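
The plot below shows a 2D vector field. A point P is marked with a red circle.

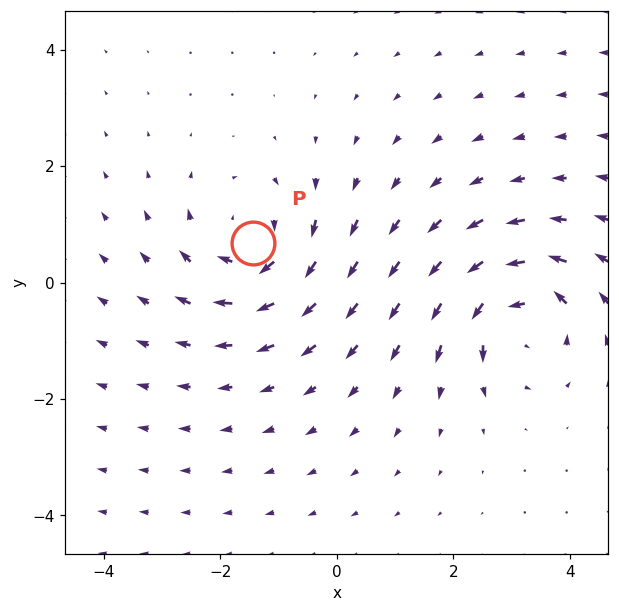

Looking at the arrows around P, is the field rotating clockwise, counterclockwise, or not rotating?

Near P at (-1.4, 0.7) the arrows circulate clockwise. The curl (z-component) there is about -4; negative curl means clockwise rotation.

clockwise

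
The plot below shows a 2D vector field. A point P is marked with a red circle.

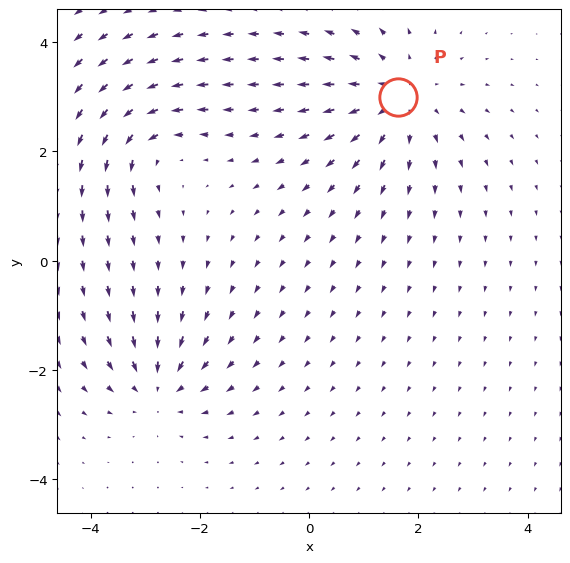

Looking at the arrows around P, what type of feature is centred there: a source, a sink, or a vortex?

At P (1.6, 3.0) the arrows spread outward. Divergence about +4, curl ≈0 — positive divergence with near-zero curl is a source.

source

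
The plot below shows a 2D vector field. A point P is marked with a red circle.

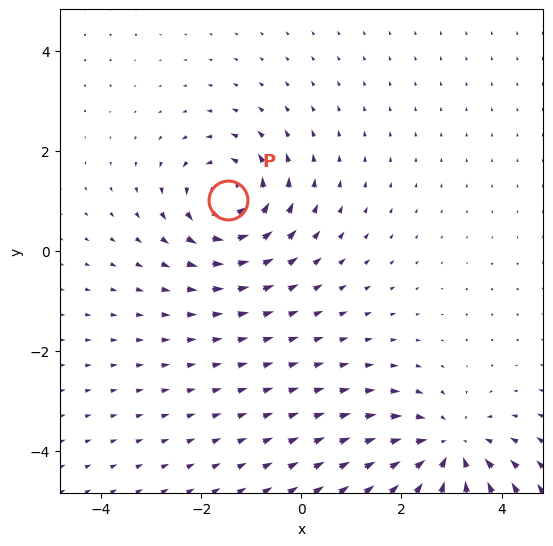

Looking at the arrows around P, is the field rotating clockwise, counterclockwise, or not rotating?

counterclockwise

Near P at (-1.5, 1.0) the arrows circulate counterclockwise. The curl (z-component) there is about +3; positive curl means counterclockwise rotation.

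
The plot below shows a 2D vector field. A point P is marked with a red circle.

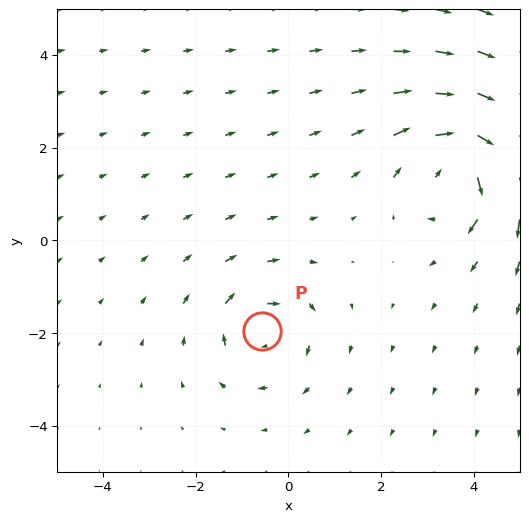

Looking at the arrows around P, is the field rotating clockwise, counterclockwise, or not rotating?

clockwise

Near P at (-0.6, -2.0) the arrows circulate clockwise. The curl (z-component) there is about -4; negative curl means clockwise rotation.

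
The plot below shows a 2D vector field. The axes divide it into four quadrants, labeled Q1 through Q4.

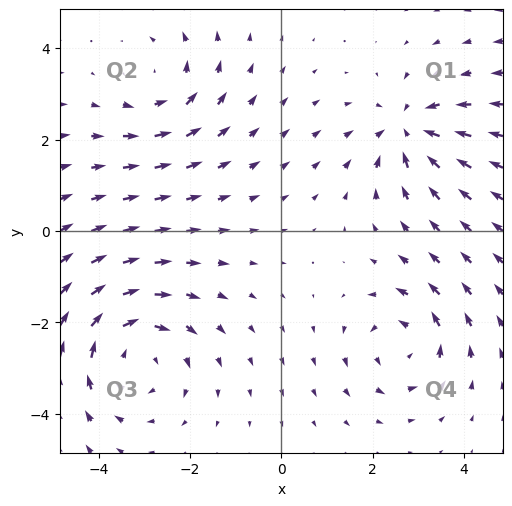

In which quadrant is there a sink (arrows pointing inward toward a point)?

Q1

The sink sits at approximately (2.8, 2.2), which lies in quadrant Q1. The divergence there is about -4, negative as expected for a sink.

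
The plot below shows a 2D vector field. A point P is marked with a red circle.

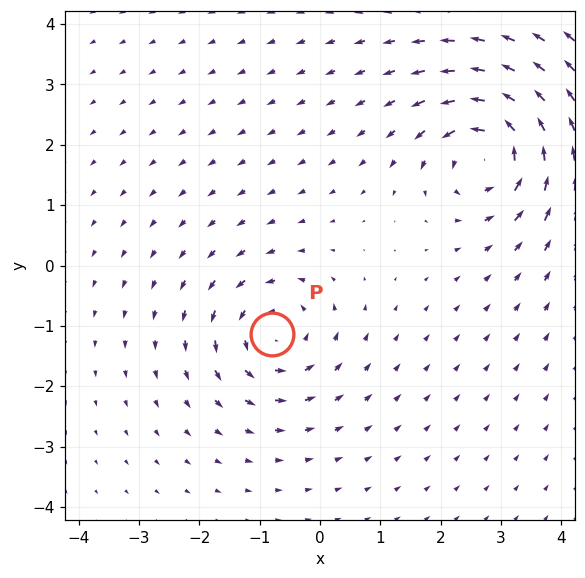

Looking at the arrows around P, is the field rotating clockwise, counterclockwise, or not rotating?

counterclockwise

Near P at (-0.8, -1.1) the arrows circulate counterclockwise. The curl (z-component) there is about +4; positive curl means counterclockwise rotation.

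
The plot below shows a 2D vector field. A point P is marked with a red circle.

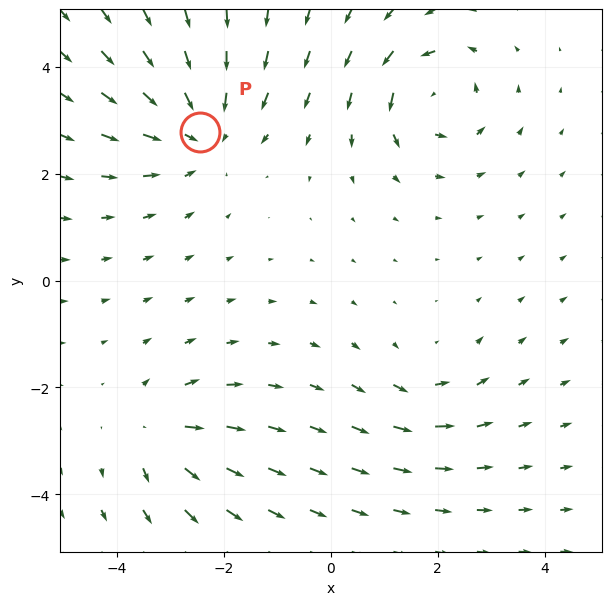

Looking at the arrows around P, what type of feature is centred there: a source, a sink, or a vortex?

At P (-2.4, 2.8) the arrows converge inward. Divergence about -4, curl ≈0 — negative divergence with near-zero curl is a sink.

sink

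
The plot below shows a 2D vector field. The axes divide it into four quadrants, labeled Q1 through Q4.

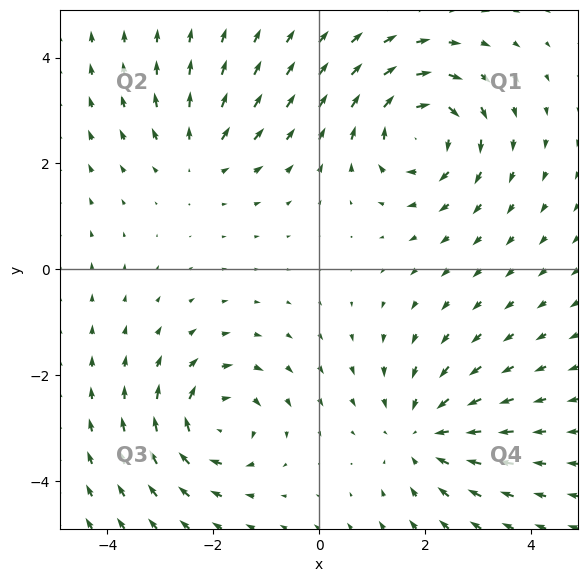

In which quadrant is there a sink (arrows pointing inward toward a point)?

The sink sits at approximately (2.0, -3.1), which lies in quadrant Q4. The divergence there is about -3, negative as expected for a sink.

Q4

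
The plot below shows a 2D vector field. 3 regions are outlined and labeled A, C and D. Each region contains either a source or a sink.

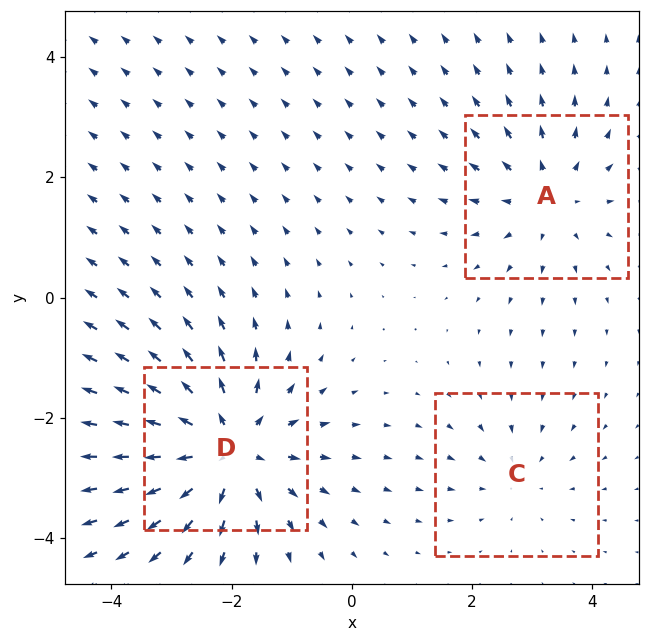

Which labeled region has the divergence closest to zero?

C

Divergence at each region's feature centre — A: about +3, C: about -2, D: about +5. Region C is closest to zero.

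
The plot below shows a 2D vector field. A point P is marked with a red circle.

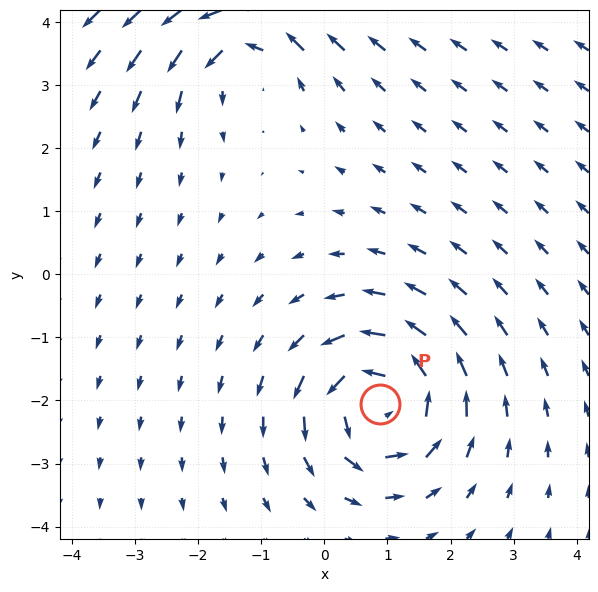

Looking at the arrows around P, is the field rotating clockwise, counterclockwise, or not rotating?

Near P at (0.9, -2.1) the arrows circulate counterclockwise. The curl (z-component) there is about +6; positive curl means counterclockwise rotation.

counterclockwise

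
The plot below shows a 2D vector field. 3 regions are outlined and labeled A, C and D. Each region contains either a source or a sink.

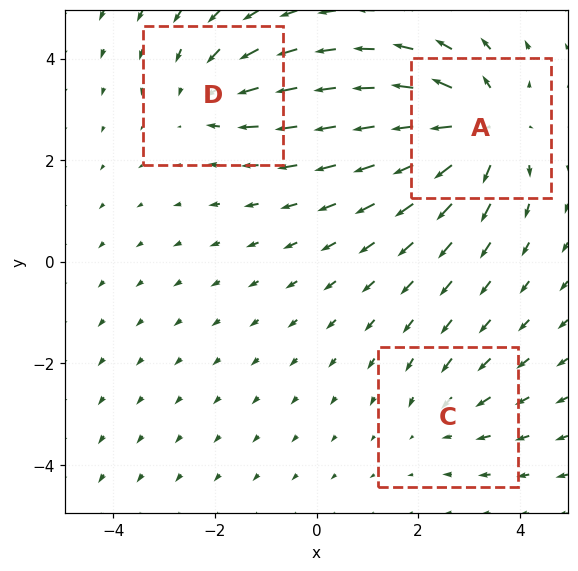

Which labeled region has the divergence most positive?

Divergence at each region's feature centre — A: about +5, C: about -2, D: about -3. Region A is most positive.

A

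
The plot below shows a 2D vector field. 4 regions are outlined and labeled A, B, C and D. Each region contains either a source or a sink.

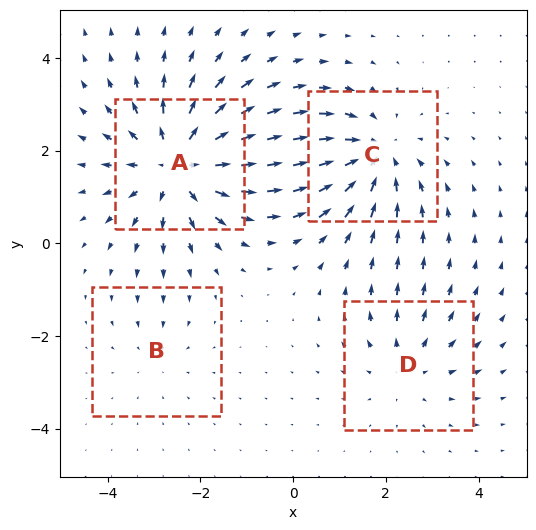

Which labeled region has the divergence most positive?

A

Divergence at each region's feature centre — A: about +6, B: about -2, C: about -4, D: about +3. Region A is most positive.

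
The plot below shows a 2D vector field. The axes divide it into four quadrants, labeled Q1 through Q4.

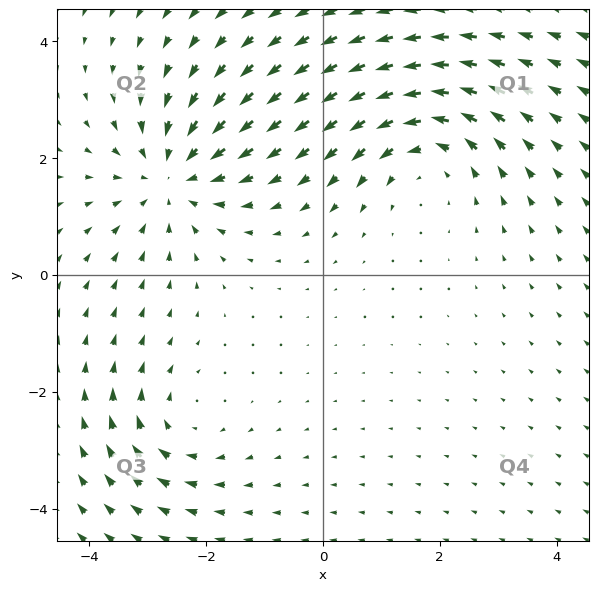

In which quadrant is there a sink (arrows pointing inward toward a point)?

Q2

The sink sits at approximately (-2.6, 1.7), which lies in quadrant Q2. The divergence there is about -4, negative as expected for a sink.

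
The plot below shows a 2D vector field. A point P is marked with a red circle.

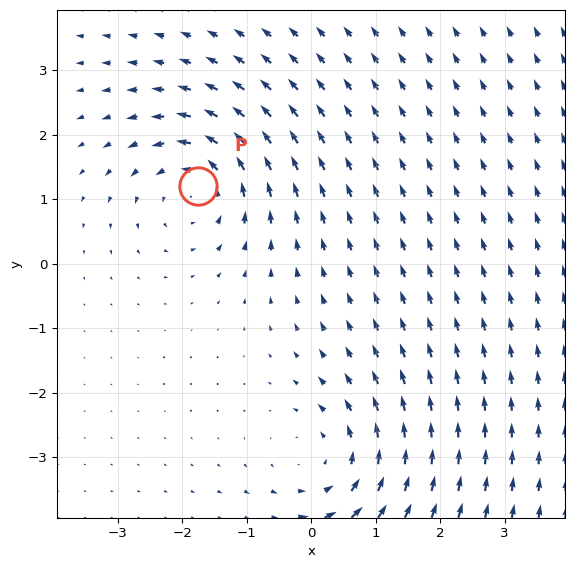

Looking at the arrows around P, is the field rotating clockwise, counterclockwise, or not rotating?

Near P at (-1.7, 1.2) the arrows circulate counterclockwise. The curl (z-component) there is about +5; positive curl means counterclockwise rotation.

counterclockwise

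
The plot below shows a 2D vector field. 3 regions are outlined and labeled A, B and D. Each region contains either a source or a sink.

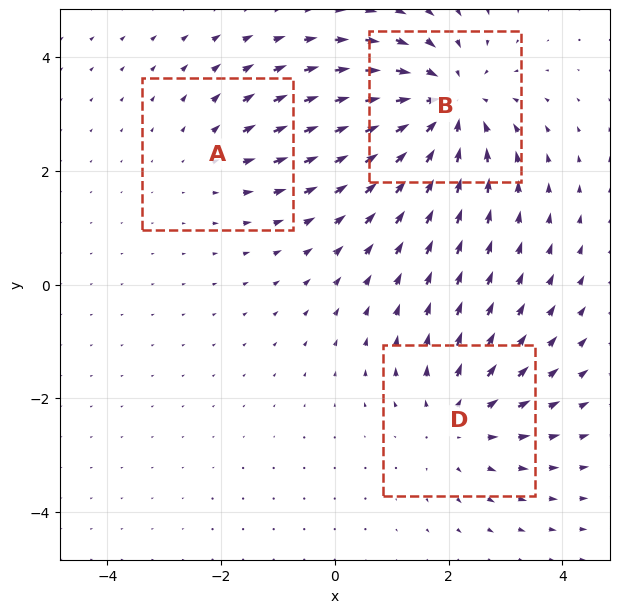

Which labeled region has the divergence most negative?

Divergence at each region's feature centre — A: about +2, B: about -4, D: about +3. Region B is most negative.

B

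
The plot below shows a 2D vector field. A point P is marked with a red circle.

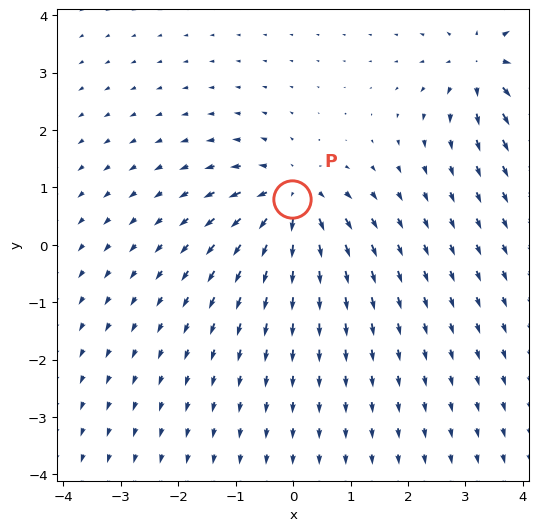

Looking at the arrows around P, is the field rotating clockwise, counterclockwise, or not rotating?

Near P at (-0.0, 0.8) the arrows show no circulation. The curl there is ≈0.

not rotating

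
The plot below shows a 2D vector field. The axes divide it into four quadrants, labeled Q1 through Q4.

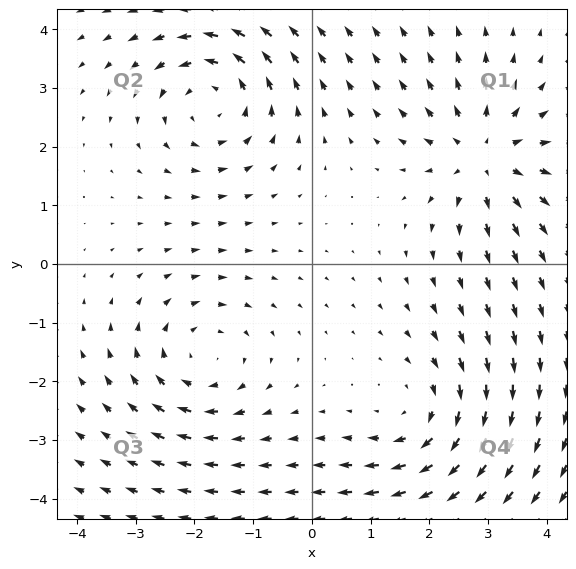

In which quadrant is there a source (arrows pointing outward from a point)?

The source sits at approximately (2.9, 1.8), which lies in quadrant Q1. The divergence there is about +5, positive as expected for a source.

Q1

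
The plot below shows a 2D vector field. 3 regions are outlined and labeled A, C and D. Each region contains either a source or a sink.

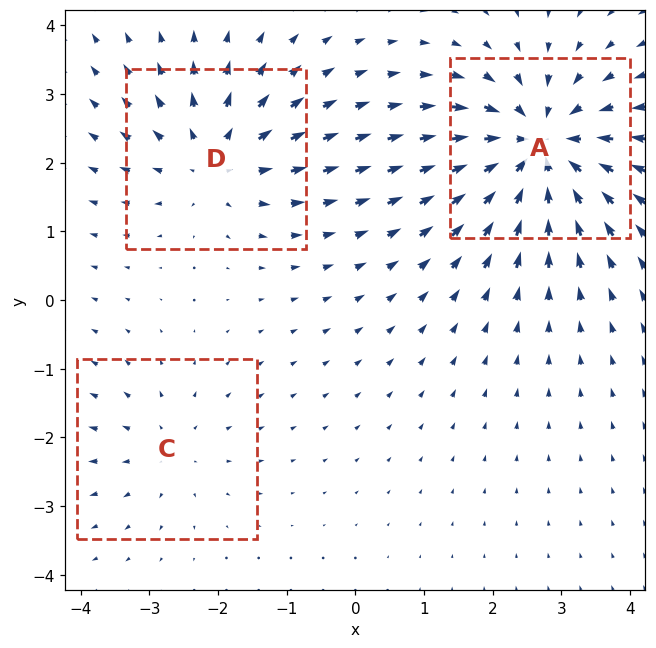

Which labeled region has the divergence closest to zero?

Divergence at each region's feature centre — A: about -5, C: about +2, D: about +3. Region C is closest to zero.

C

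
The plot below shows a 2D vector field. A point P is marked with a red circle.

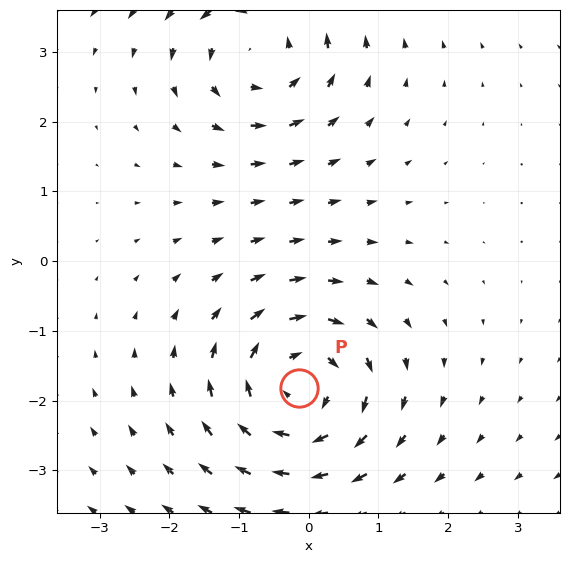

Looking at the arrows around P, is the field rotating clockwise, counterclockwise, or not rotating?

clockwise

Near P at (-0.1, -1.8) the arrows circulate clockwise. The curl (z-component) there is about -4; negative curl means clockwise rotation.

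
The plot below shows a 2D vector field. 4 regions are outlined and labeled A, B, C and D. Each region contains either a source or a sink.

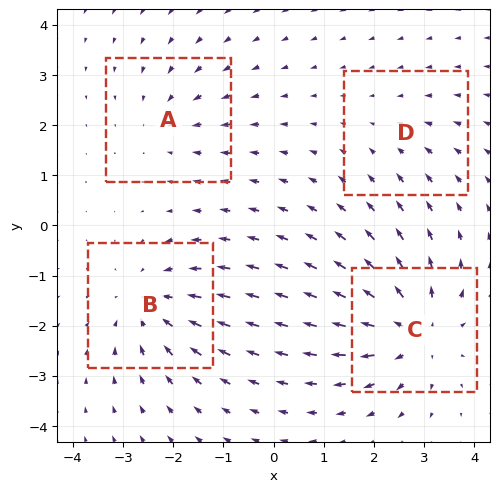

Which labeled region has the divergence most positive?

C

Divergence at each region's feature centre — A: about -3, B: about -5, C: about +6, D: about -2. Region C is most positive.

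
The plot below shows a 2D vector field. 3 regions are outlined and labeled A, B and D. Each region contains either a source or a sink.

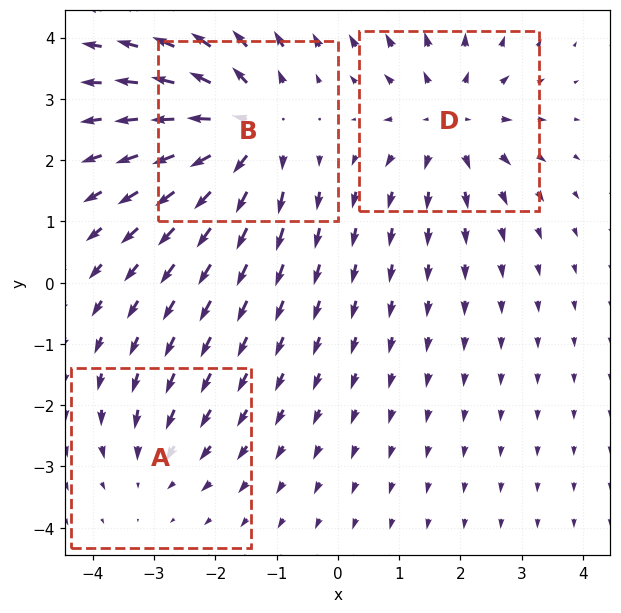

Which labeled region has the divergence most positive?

Divergence at each region's feature centre — A: about -2, B: about +5, D: about +3. Region B is most positive.

B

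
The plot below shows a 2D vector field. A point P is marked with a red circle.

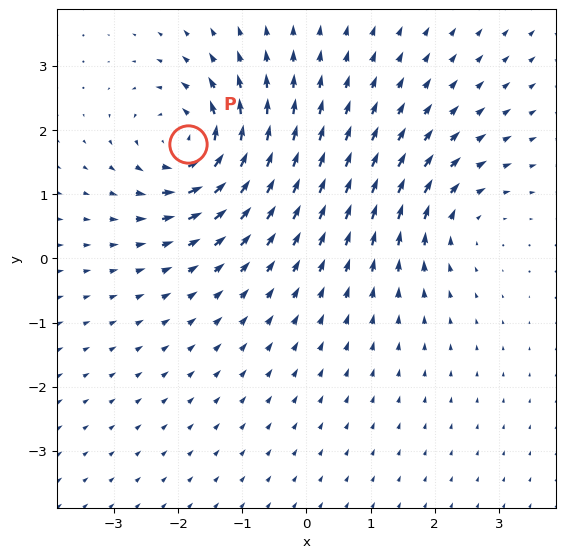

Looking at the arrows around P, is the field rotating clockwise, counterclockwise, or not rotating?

Near P at (-1.8, 1.8) the arrows circulate counterclockwise. The curl (z-component) there is about +7; positive curl means counterclockwise rotation.

counterclockwise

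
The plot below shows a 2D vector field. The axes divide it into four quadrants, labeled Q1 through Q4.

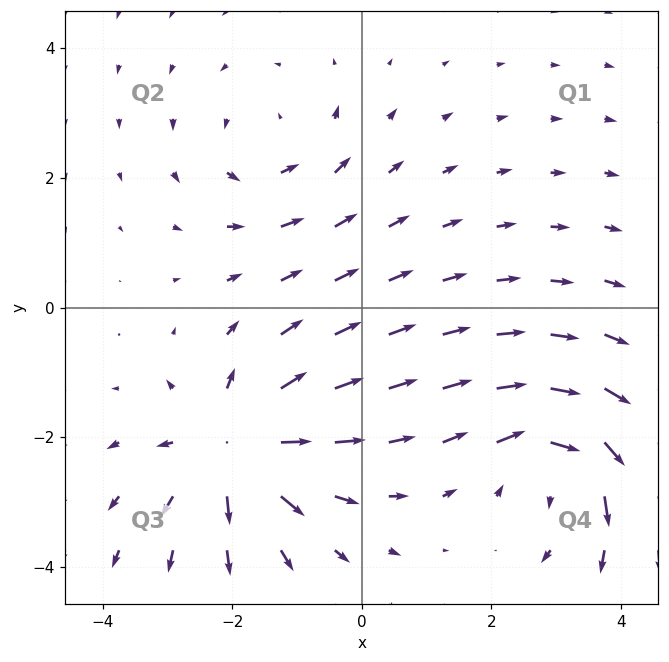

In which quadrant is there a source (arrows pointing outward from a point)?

Q3

The source sits at approximately (-2.0, -2.2), which lies in quadrant Q3. The divergence there is about +5, positive as expected for a source.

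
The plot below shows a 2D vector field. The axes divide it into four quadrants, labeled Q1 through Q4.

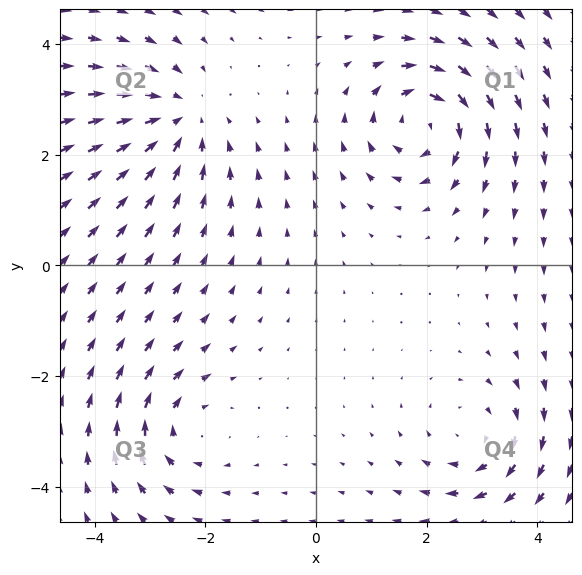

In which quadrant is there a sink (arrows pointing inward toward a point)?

Q2

The sink sits at approximately (-2.5, 2.6), which lies in quadrant Q2. The divergence there is about -4, negative as expected for a sink.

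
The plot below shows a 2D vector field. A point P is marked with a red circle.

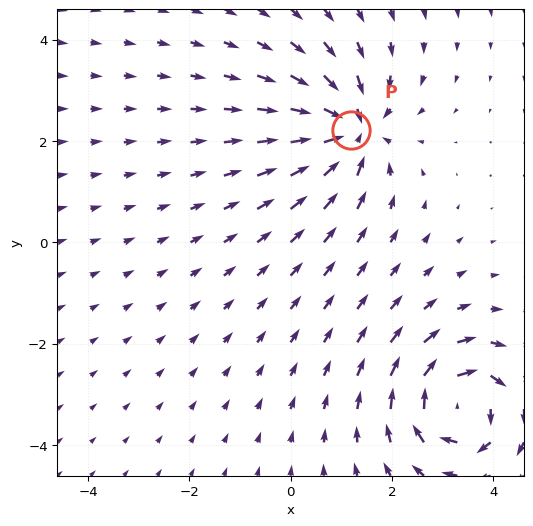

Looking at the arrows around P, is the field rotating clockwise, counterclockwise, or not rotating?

not rotating

Near P at (1.2, 2.2) the arrows show no circulation. The curl there is ≈0.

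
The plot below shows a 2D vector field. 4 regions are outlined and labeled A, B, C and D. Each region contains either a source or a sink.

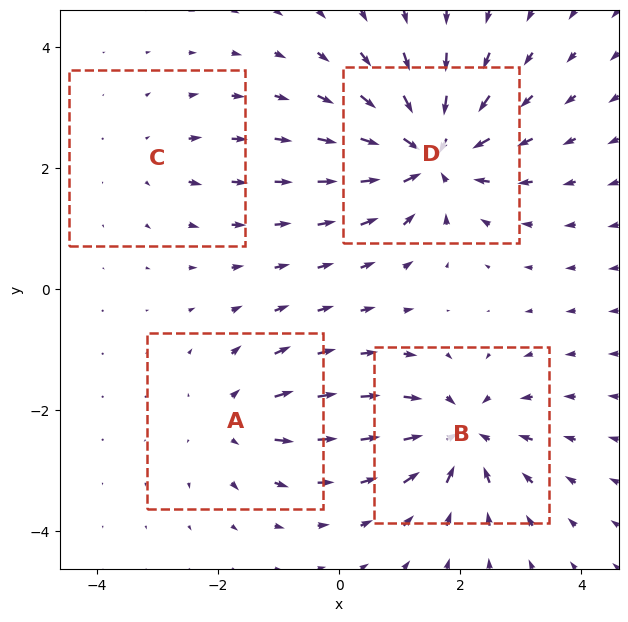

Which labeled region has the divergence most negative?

D

Divergence at each region's feature centre — A: about +4, B: about -6, C: about +2, D: about -8. Region D is most negative.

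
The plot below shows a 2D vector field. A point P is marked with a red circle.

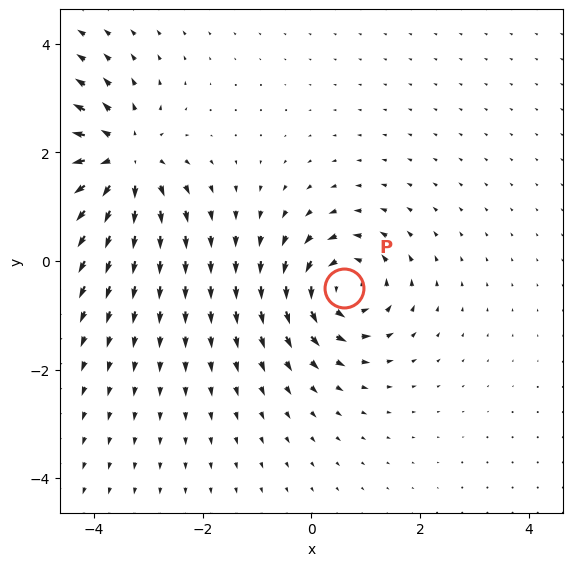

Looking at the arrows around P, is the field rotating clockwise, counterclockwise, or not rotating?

counterclockwise

Near P at (0.6, -0.5) the arrows circulate counterclockwise. The curl (z-component) there is about +5; positive curl means counterclockwise rotation.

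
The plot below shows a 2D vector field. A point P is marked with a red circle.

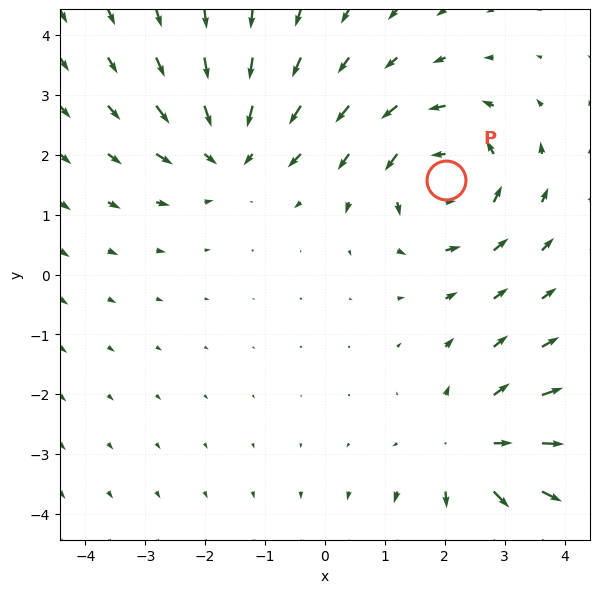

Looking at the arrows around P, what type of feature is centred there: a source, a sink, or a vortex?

vortex

At P (2.0, 1.6) the arrows circulate counterclockwise. Divergence ≈0, curl about +4 — near-zero divergence with nonzero curl is a vortex.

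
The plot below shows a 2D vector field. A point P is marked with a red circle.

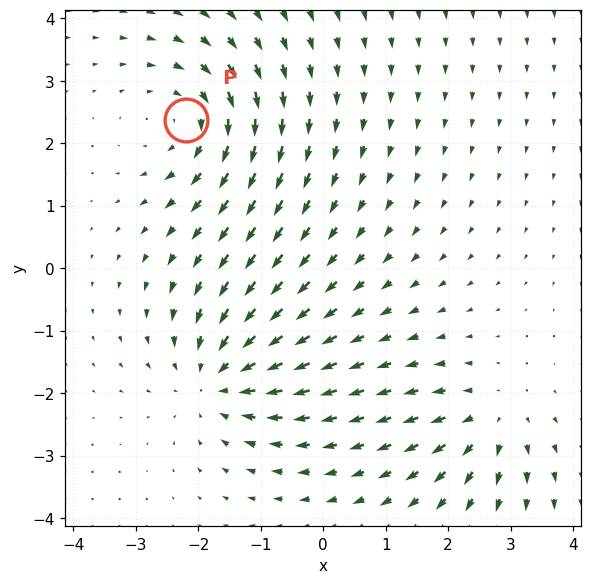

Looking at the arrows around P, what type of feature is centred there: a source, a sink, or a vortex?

vortex

At P (-2.2, 2.4) the arrows circulate clockwise. Divergence ≈0, curl about -4 — near-zero divergence with nonzero curl is a vortex.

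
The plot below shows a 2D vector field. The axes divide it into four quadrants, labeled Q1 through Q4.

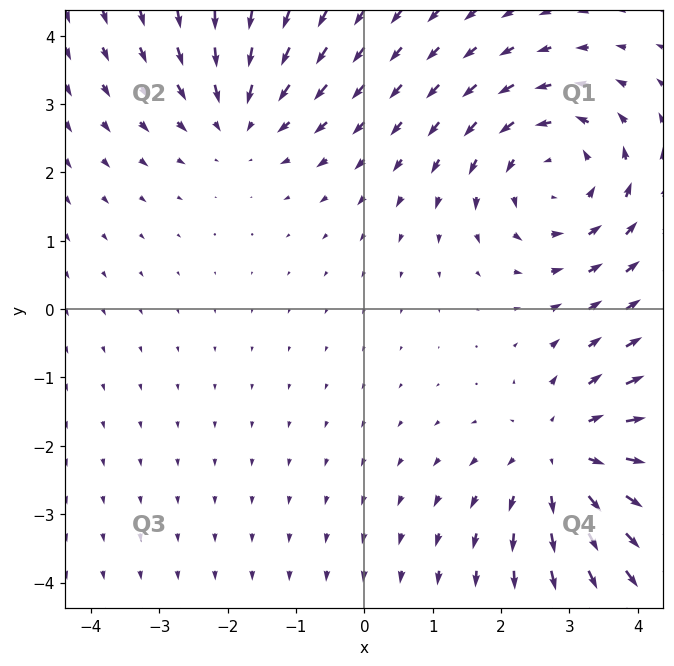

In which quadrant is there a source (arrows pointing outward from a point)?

Q4

The source sits at approximately (3.0, -2.2), which lies in quadrant Q4. The divergence there is about +4, positive as expected for a source.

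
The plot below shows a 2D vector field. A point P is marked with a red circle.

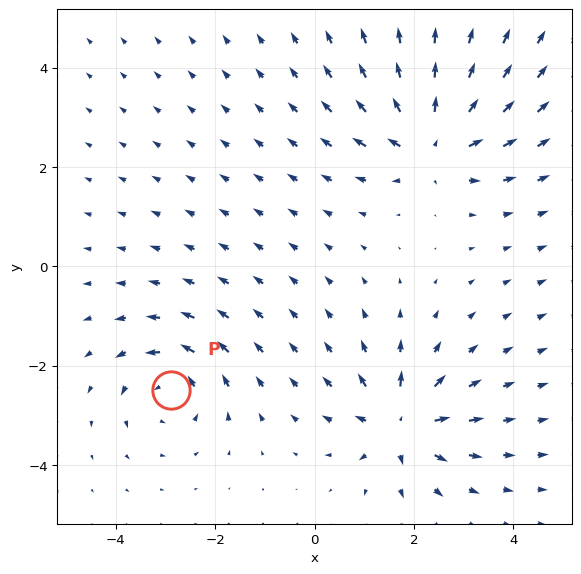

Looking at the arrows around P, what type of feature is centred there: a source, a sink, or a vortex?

At P (-2.9, -2.5) the arrows circulate counterclockwise. Divergence ≈0, curl about +5 — near-zero divergence with nonzero curl is a vortex.

vortex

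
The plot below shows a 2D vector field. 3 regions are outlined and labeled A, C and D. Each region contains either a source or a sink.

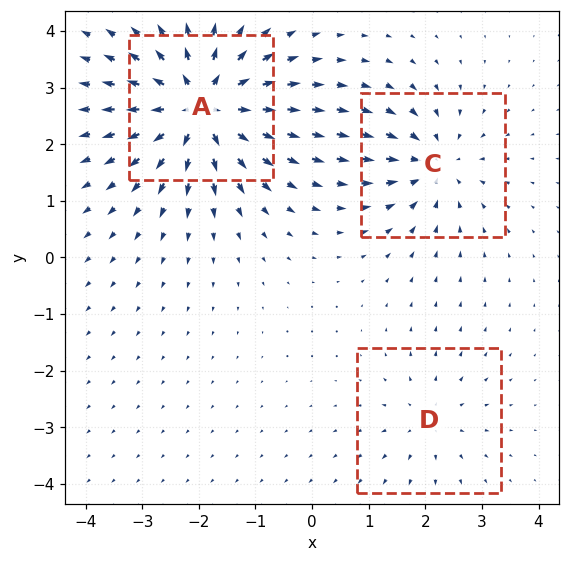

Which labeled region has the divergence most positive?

Divergence at each region's feature centre — A: about +7, C: about -4, D: about +2. Region A is most positive.

A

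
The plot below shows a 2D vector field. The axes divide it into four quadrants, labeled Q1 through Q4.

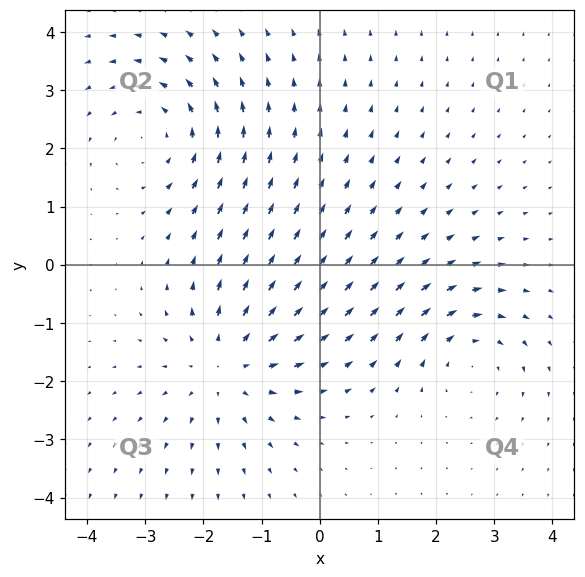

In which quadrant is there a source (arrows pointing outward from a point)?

Q3

The source sits at approximately (-1.6, -1.7), which lies in quadrant Q3. The divergence there is about +4, positive as expected for a source.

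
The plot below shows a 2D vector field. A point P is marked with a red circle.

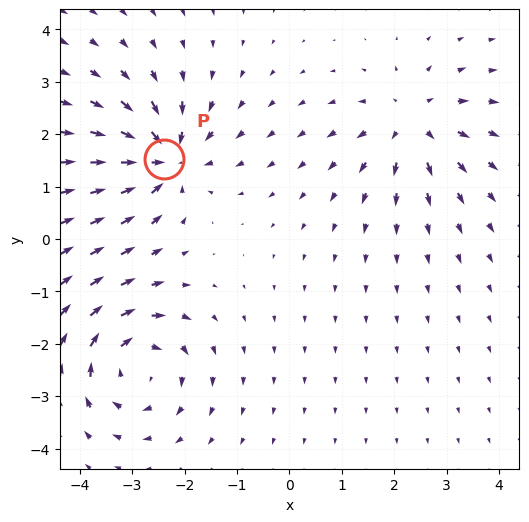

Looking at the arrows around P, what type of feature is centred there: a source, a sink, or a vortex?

At P (-2.4, 1.5) the arrows converge inward. Divergence about -5, curl ≈0 — negative divergence with near-zero curl is a sink.

sink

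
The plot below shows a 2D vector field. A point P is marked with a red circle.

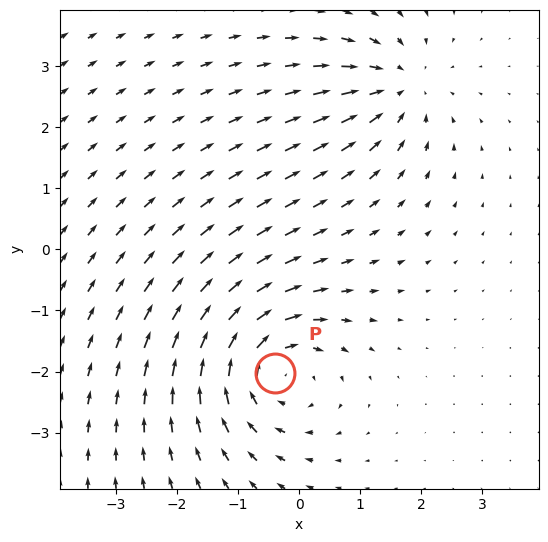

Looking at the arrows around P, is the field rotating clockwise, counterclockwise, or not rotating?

Near P at (-0.4, -2.0) the arrows circulate clockwise. The curl (z-component) there is about -5; negative curl means clockwise rotation.

clockwise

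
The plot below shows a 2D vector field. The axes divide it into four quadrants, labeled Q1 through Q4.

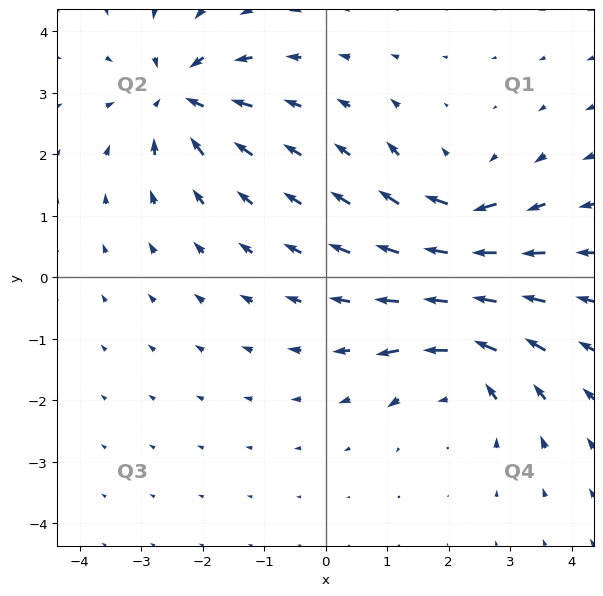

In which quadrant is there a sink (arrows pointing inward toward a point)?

Q2

The sink sits at approximately (-2.4, 2.9), which lies in quadrant Q2. The divergence there is about -5, negative as expected for a sink.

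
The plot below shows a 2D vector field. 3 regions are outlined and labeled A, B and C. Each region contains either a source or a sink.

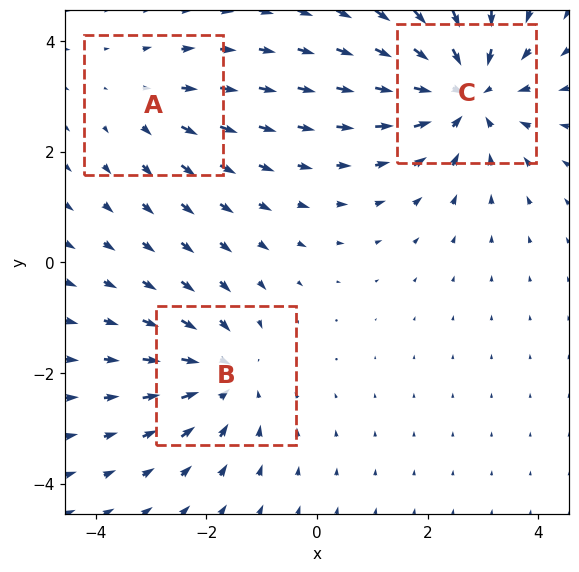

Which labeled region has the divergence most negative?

C

Divergence at each region's feature centre — A: about +2, B: about -3, C: about -4. Region C is most negative.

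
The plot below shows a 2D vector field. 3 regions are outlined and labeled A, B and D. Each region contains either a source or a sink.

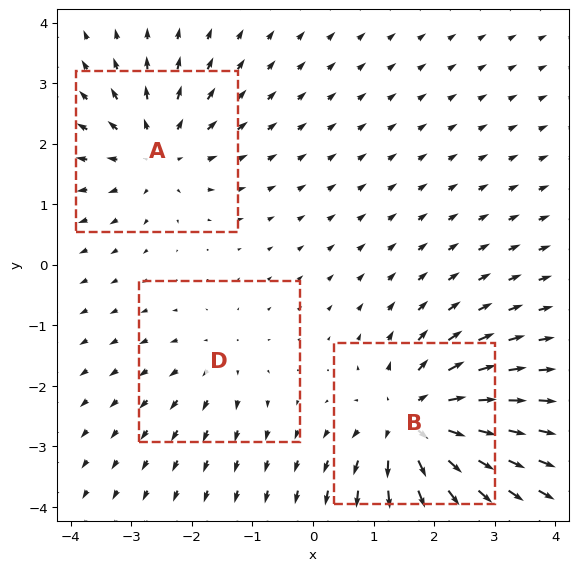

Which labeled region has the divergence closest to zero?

Divergence at each region's feature centre — A: about +4, B: about +5, D: about +2. Region D is closest to zero.

D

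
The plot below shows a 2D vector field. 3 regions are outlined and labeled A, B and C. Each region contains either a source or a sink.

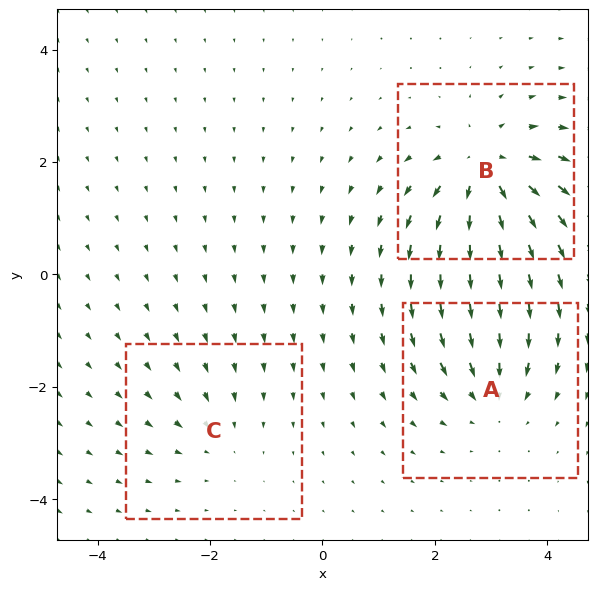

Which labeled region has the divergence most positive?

B

Divergence at each region's feature centre — A: about -3, B: about +5, C: about -2. Region B is most positive.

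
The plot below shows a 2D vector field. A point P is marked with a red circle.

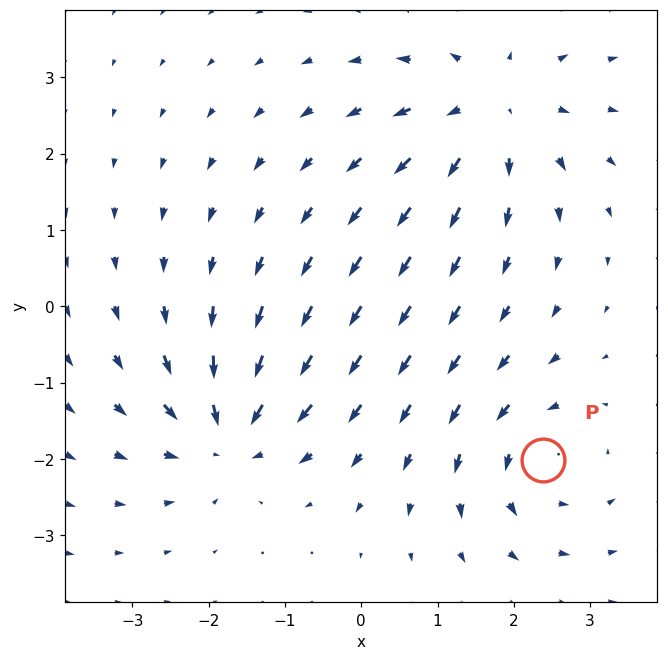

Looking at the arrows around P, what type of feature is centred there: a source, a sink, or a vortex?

At P (2.4, -2.0) the arrows circulate counterclockwise. Divergence ≈0, curl about +4 — near-zero divergence with nonzero curl is a vortex.

vortex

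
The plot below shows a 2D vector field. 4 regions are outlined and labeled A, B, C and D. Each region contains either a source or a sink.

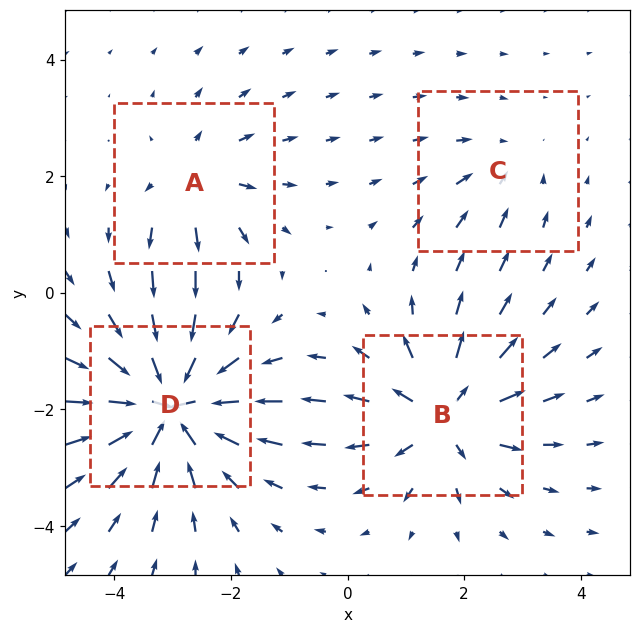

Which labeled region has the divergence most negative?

D

Divergence at each region's feature centre — A: about +4, B: about +6, C: about -2, D: about -8. Region D is most negative.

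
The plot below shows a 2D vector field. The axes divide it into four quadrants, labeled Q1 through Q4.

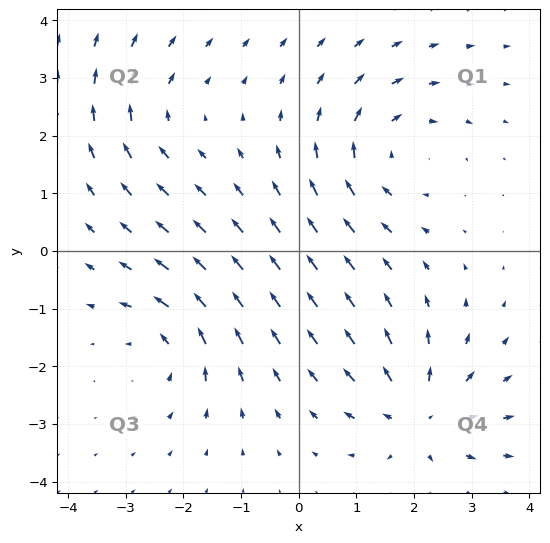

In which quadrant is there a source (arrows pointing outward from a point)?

The source sits at approximately (2.1, -2.8), which lies in quadrant Q4. The divergence there is about +4, positive as expected for a source.

Q4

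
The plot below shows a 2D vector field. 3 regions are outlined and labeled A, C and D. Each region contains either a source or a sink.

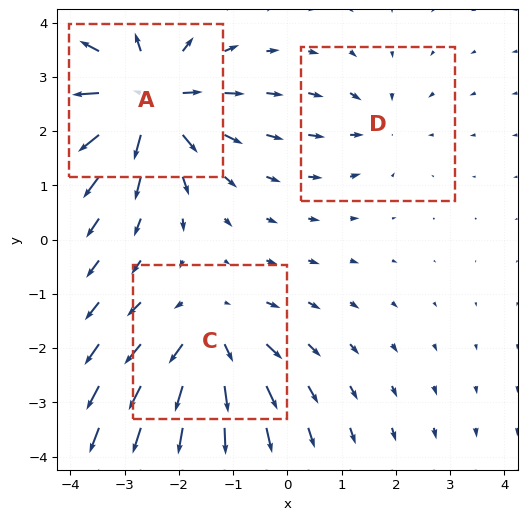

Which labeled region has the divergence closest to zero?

D

Divergence at each region's feature centre — A: about +6, C: about +4, D: about -2. Region D is closest to zero.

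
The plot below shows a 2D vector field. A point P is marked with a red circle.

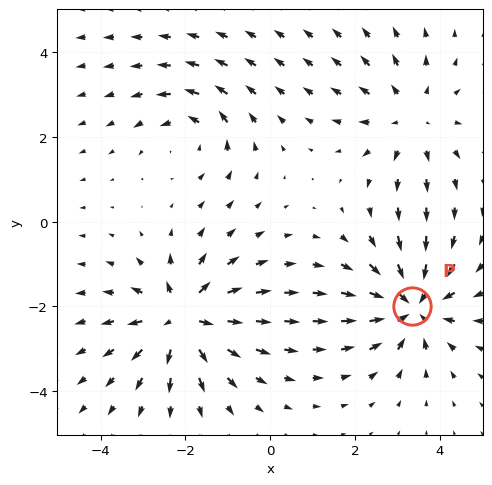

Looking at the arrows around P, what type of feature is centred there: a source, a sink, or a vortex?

At P (3.4, -2.0) the arrows converge inward. Divergence about -6, curl ≈0 — negative divergence with near-zero curl is a sink.

sink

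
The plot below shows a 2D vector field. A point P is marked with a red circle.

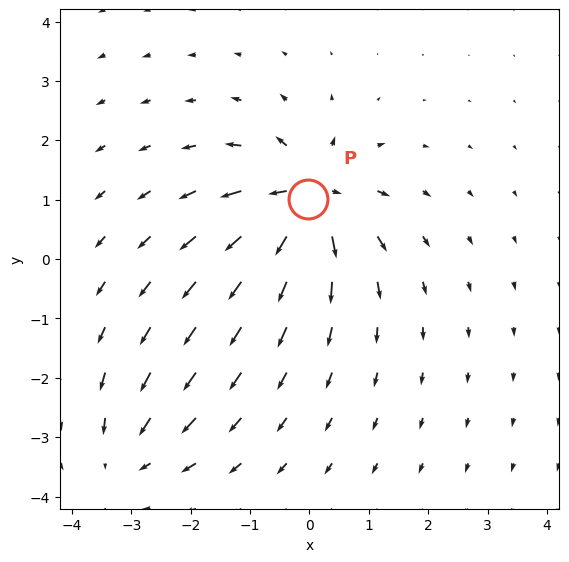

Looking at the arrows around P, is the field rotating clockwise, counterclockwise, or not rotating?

not rotating

Near P at (-0.0, 1.0) the arrows show no circulation. The curl there is ≈0.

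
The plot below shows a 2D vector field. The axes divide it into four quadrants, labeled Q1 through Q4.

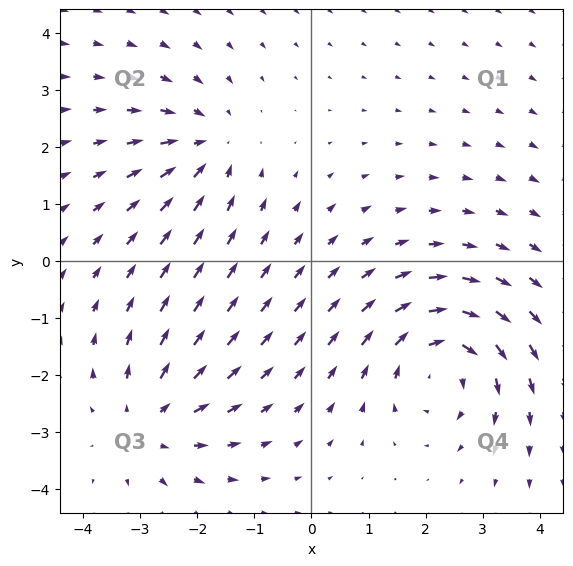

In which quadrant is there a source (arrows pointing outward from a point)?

Q3

The source sits at approximately (-2.8, -2.8), which lies in quadrant Q3. The divergence there is about +3, positive as expected for a source.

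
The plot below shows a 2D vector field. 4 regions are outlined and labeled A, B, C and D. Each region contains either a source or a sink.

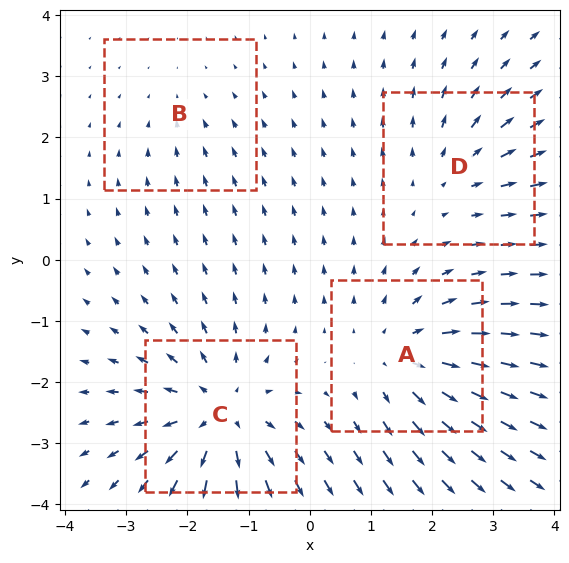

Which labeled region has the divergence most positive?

Divergence at each region's feature centre — A: about +5, B: about -2, C: about +7, D: about +3. Region C is most positive.

C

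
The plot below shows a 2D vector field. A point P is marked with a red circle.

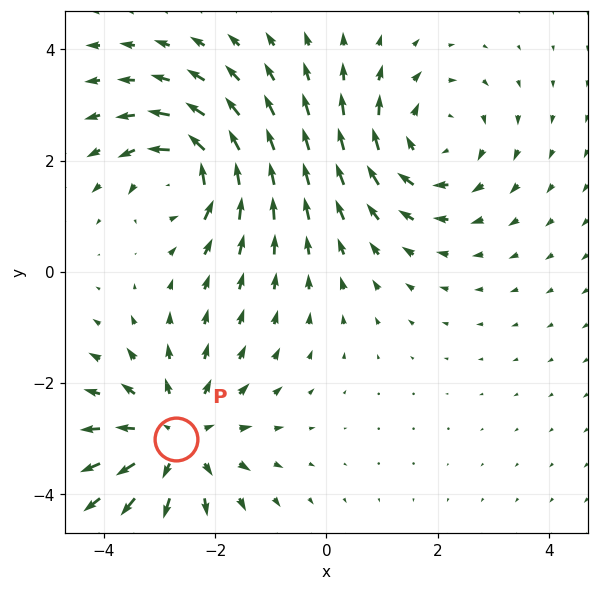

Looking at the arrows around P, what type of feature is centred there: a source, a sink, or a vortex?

At P (-2.7, -3.0) the arrows spread outward. Divergence about +4, curl ≈0 — positive divergence with near-zero curl is a source.

source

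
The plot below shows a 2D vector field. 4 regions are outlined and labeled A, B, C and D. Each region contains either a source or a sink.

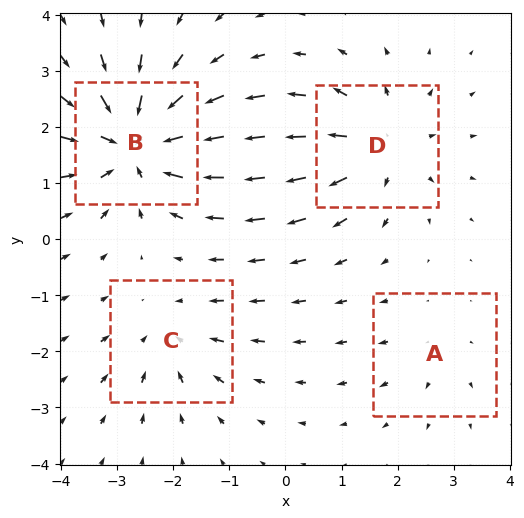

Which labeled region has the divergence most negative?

B

Divergence at each region's feature centre — A: about +2, B: about -7, C: about -3, D: about +4. Region B is most negative.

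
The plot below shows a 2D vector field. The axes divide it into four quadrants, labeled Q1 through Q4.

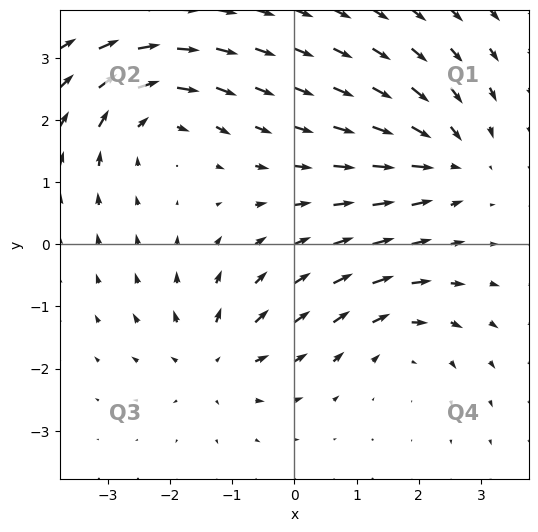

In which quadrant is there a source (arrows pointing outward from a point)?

The source sits at approximately (-1.3, -1.9), which lies in quadrant Q3. The divergence there is about +5, positive as expected for a source.

Q3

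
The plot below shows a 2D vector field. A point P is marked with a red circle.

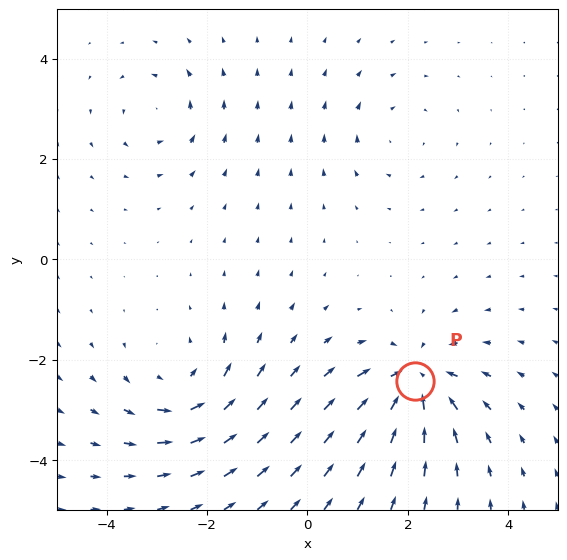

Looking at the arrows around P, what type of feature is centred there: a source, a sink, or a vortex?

sink

At P (2.1, -2.4) the arrows converge inward. Divergence about -6, curl ≈0 — negative divergence with near-zero curl is a sink.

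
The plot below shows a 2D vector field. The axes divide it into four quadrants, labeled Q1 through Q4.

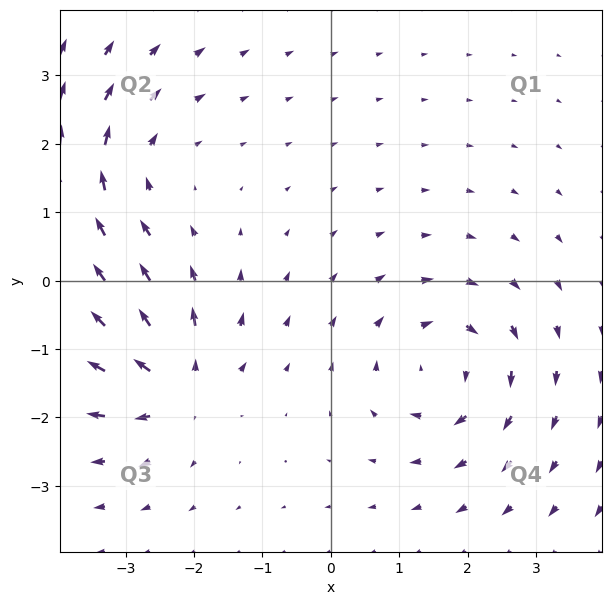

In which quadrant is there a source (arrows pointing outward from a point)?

The source sits at approximately (-2.3, -1.5), which lies in quadrant Q3. The divergence there is about +6, positive as expected for a source.

Q3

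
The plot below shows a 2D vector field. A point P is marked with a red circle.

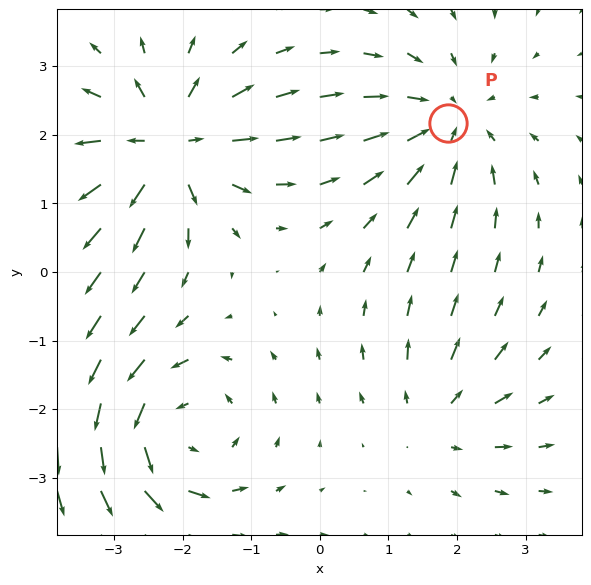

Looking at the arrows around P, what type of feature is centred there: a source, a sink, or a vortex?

At P (1.9, 2.2) the arrows converge inward. Divergence about -4, curl ≈0 — negative divergence with near-zero curl is a sink.

sink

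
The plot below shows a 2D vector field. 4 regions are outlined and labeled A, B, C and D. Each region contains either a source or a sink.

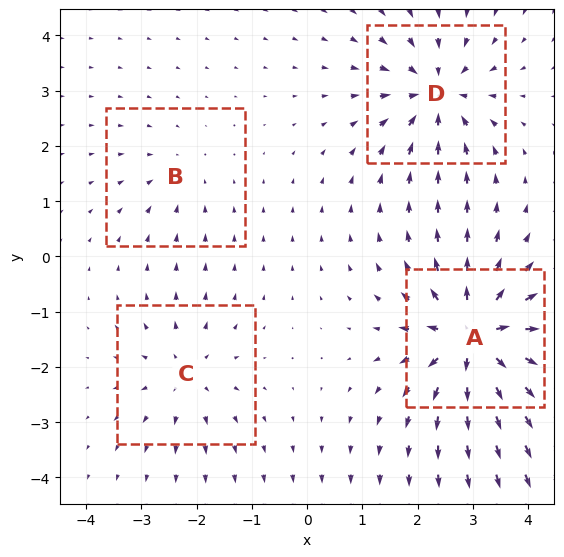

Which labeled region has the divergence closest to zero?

Divergence at each region's feature centre — A: about +9, B: about -3, C: about +4, D: about -6. Region B is closest to zero.

B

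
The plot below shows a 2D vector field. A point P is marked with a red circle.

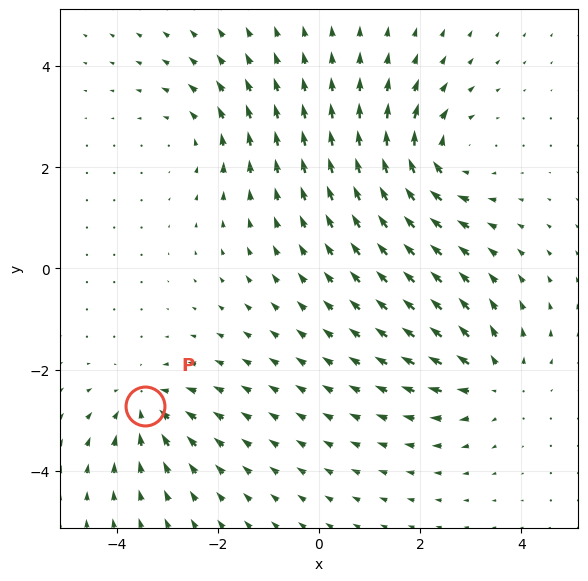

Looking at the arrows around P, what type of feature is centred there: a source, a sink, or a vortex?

sink

At P (-3.4, -2.7) the arrows converge inward. Divergence about -4, curl ≈0 — negative divergence with near-zero curl is a sink.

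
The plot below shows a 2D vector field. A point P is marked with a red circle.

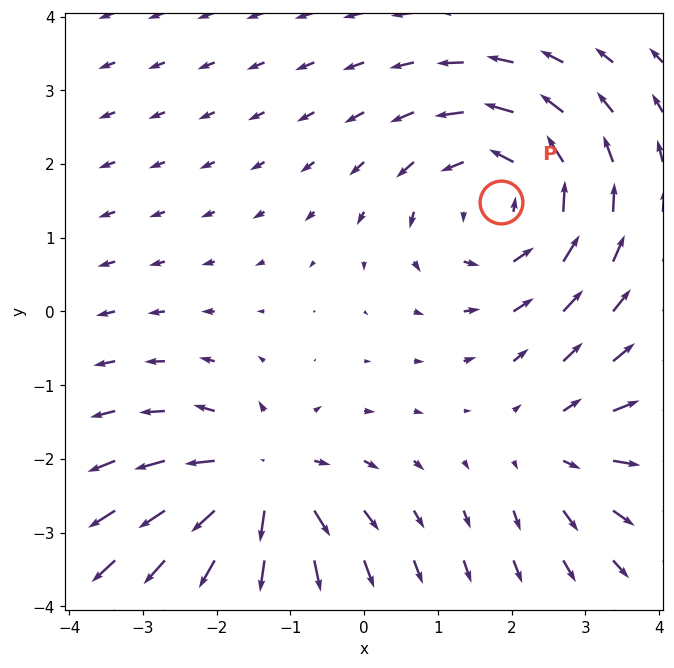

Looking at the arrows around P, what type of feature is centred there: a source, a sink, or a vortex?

At P (1.9, 1.5) the arrows circulate counterclockwise. Divergence ≈0, curl about +4 — near-zero divergence with nonzero curl is a vortex.

vortex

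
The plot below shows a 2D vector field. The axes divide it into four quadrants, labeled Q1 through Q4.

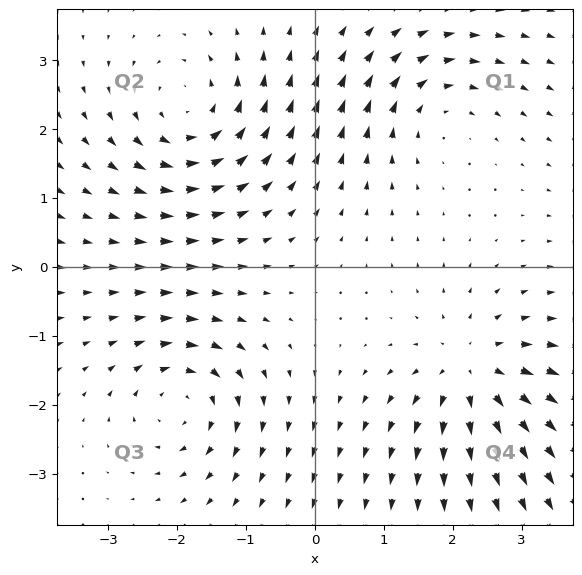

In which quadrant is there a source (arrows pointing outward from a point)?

The source sits at approximately (2.3, -1.5), which lies in quadrant Q4. The divergence there is about +5, positive as expected for a source.

Q4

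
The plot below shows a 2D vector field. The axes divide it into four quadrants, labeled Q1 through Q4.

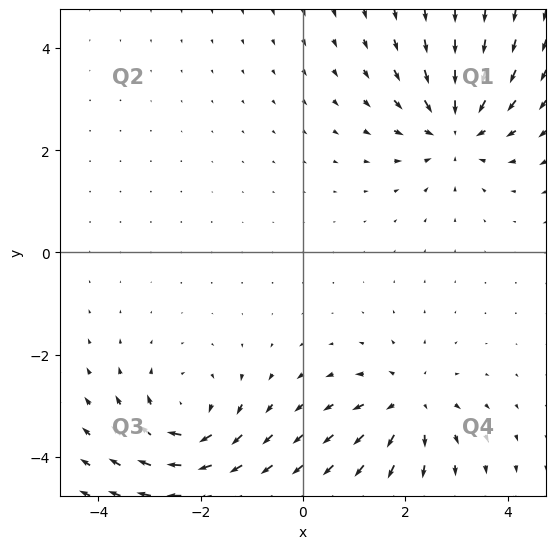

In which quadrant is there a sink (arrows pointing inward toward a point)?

The sink sits at approximately (3.0, 2.4), which lies in quadrant Q1. The divergence there is about -4, negative as expected for a sink.

Q1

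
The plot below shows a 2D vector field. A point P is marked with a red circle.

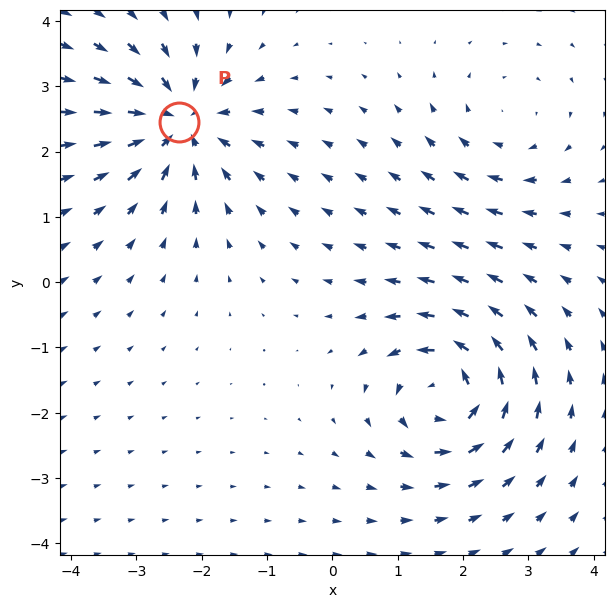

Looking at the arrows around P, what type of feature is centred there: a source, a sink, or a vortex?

sink

At P (-2.3, 2.5) the arrows converge inward. Divergence about -6, curl ≈0 — negative divergence with near-zero curl is a sink.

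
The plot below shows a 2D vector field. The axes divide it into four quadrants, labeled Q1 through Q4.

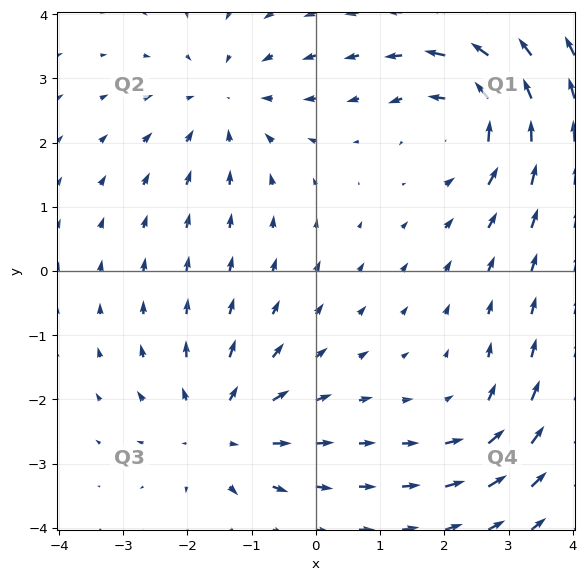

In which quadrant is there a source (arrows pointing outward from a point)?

The source sits at approximately (-1.5, -2.5), which lies in quadrant Q3. The divergence there is about +4, positive as expected for a source.

Q3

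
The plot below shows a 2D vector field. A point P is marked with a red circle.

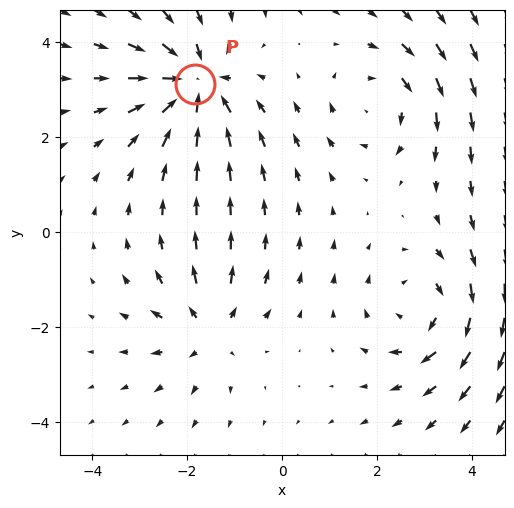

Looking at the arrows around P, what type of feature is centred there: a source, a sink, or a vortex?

sink

At P (-1.8, 3.1) the arrows converge inward. Divergence about -5, curl ≈0 — negative divergence with near-zero curl is a sink.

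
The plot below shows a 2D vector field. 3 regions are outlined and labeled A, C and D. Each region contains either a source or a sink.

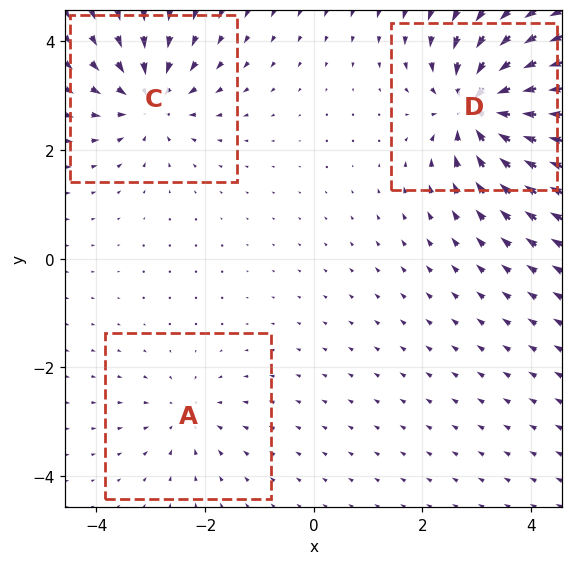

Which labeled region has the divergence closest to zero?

Divergence at each region's feature centre — A: about -2, C: about -4, D: about -6. Region A is closest to zero.

A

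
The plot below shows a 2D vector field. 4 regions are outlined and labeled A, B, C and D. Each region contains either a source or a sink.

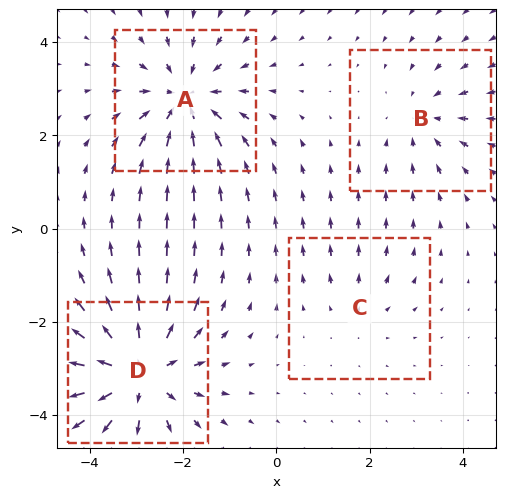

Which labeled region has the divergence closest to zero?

Divergence at each region's feature centre — A: about -5, B: about -3, C: about +2, D: about +6. Region C is closest to zero.

C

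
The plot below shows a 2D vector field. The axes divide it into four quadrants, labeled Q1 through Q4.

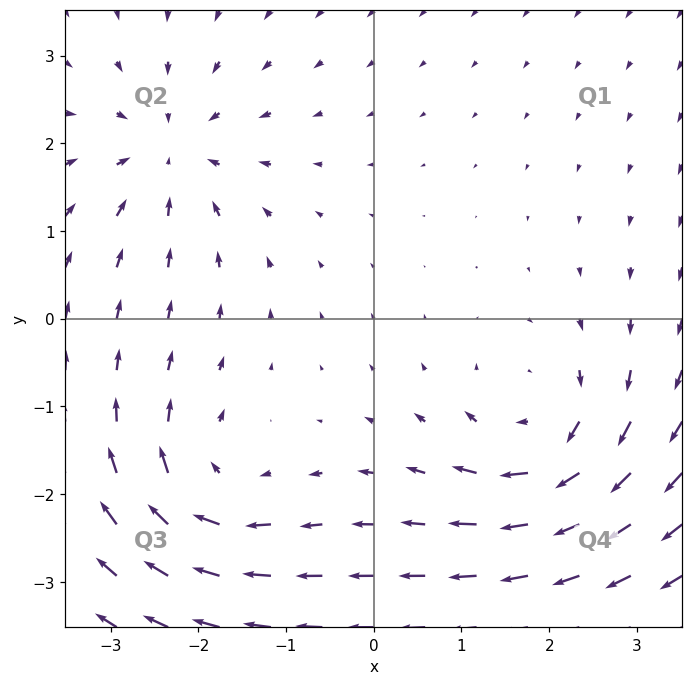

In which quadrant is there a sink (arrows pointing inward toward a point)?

Q2

The sink sits at approximately (-2.3, 1.9), which lies in quadrant Q2. The divergence there is about -4, negative as expected for a sink.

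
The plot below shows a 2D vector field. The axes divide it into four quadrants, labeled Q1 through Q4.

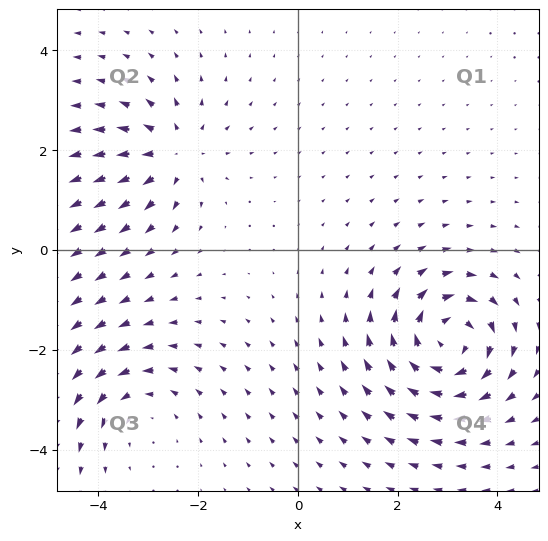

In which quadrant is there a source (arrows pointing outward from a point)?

Q2

The source sits at approximately (-2.5, 2.0), which lies in quadrant Q2. The divergence there is about +4, positive as expected for a source.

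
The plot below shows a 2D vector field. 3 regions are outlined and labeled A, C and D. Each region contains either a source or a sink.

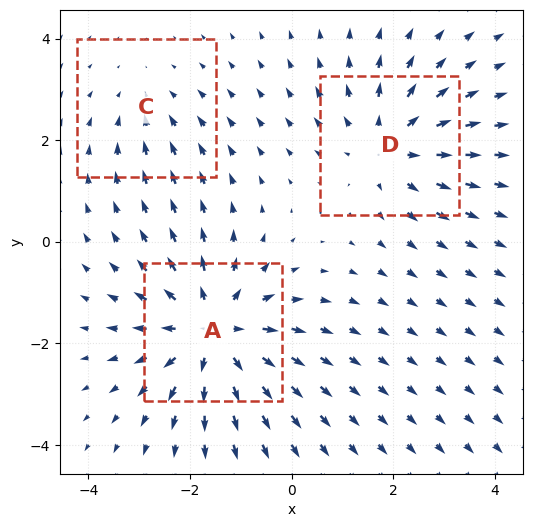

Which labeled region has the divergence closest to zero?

C

Divergence at each region's feature centre — A: about +4, C: about -2, D: about +3. Region C is closest to zero.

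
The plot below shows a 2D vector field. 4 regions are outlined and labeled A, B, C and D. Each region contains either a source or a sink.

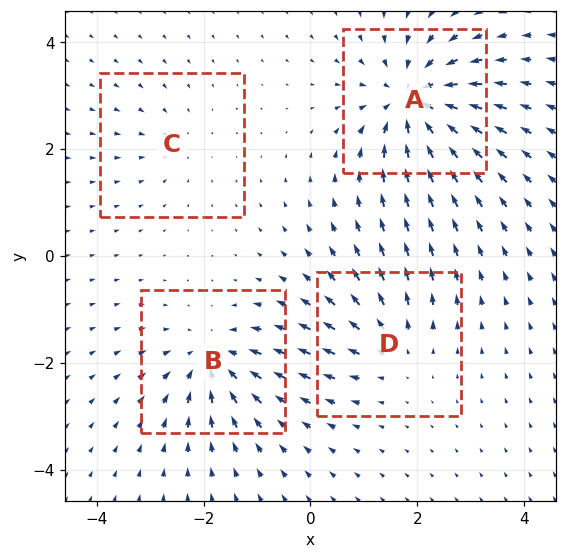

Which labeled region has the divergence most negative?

A

Divergence at each region's feature centre — A: about -7, B: about -5, C: about -2, D: about +4. Region A is most negative.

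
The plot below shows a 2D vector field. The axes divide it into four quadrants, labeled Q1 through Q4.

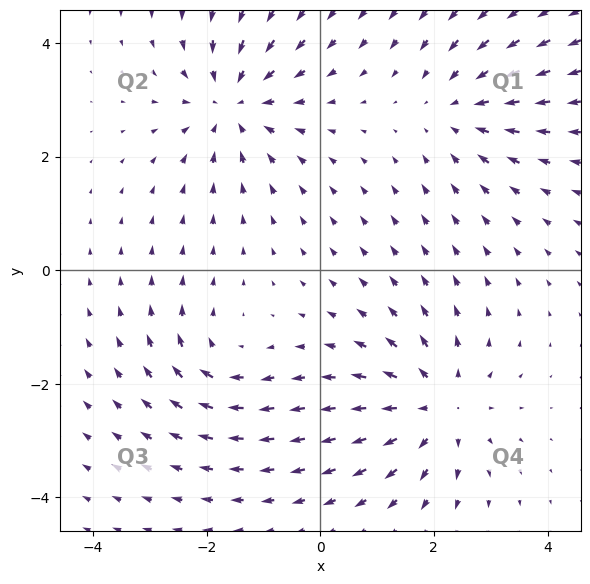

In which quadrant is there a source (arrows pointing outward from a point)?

Q4

The source sits at approximately (2.1, -2.4), which lies in quadrant Q4. The divergence there is about +4, positive as expected for a source.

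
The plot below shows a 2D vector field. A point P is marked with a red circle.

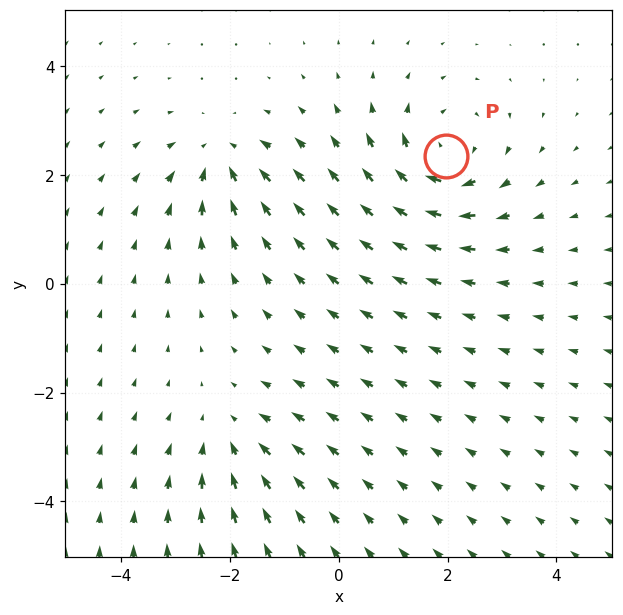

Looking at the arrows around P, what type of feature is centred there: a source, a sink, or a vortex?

vortex

At P (2.0, 2.3) the arrows circulate clockwise. Divergence ≈0, curl about -5 — near-zero divergence with nonzero curl is a vortex.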